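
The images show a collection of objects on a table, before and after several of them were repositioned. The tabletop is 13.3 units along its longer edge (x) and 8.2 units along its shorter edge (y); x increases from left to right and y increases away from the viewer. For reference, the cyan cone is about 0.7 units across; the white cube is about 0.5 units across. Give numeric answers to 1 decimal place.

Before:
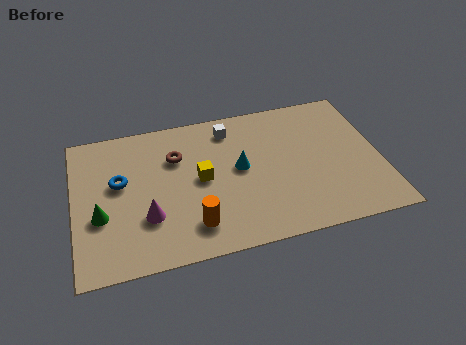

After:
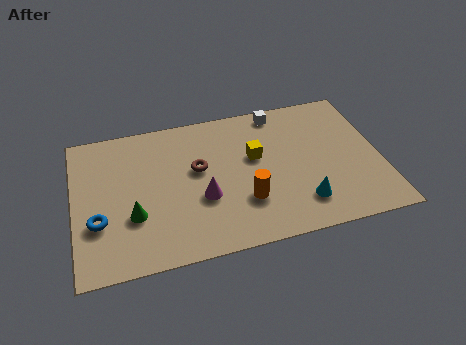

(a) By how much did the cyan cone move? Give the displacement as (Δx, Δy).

(2.5, -2.6)

The cyan cone started near (7.2, 4.4) and ended near (9.7, 1.8).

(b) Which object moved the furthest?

the cyan cone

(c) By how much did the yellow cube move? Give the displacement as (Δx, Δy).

(2.4, 0.7)

The yellow cube started near (5.5, 4.2) and ended near (7.9, 4.9).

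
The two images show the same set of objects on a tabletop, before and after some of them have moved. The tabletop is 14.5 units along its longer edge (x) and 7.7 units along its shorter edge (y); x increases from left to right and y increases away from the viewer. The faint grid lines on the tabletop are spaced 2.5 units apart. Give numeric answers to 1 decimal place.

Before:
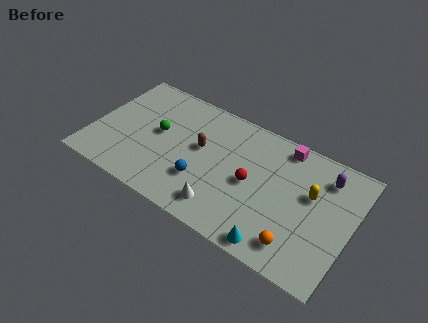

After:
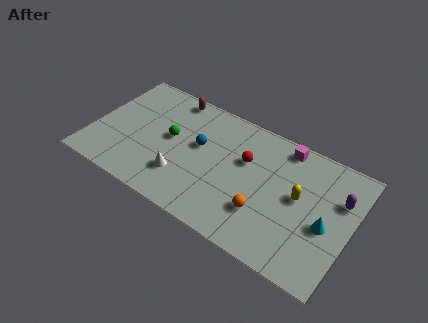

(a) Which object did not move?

the magenta cube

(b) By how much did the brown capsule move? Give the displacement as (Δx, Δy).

(-2.1, 2.5)

From the two frames, the brown capsule sits at roughly (6.0, 4.4) before and (3.9, 6.9) after.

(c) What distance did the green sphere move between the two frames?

0.7

From (3.6, 4.2) to (4.3, 4.2), the green sphere covered √(0.7² + 0.0²) ≈ 0.7 units.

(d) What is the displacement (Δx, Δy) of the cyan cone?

(2.4, 2.5)

The cyan cone was at about (10.8, 0.8) and moved to about (13.2, 3.3).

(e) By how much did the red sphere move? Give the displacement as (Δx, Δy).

(-0.5, 1.2)

The red sphere started near (9.0, 3.7) and ended near (8.5, 4.9).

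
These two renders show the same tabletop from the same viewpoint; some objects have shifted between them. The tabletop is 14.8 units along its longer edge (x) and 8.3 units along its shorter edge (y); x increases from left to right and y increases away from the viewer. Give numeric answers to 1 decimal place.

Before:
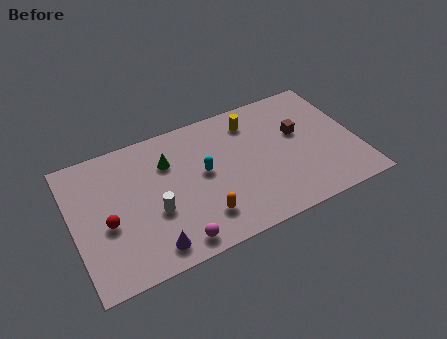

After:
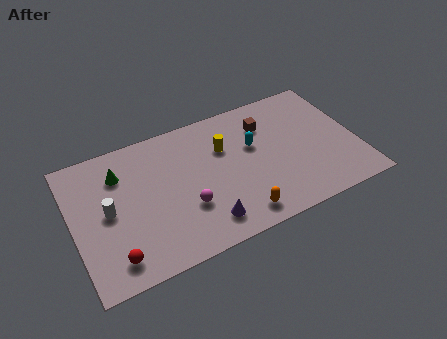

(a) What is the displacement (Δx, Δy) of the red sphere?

(0.1, -2.1)

The red sphere was at about (1.7, 3.5) and moved to about (1.8, 1.4).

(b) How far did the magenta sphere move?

2.0

From (4.9, 1.0) to (5.7, 2.8), the magenta sphere covered √(0.8² + 1.8²) ≈ 2.0 units.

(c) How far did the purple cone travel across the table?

2.8

The purple cone was near (3.7, 1.2) before and (6.5, 1.5) after, so it travelled √(2.8² + 0.3²) ≈ 2.8 units.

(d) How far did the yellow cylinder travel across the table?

1.9

From (9.6, 6.7) to (8.0, 5.6), the yellow cylinder covered √(1.6² + 1.1²) ≈ 1.9 units.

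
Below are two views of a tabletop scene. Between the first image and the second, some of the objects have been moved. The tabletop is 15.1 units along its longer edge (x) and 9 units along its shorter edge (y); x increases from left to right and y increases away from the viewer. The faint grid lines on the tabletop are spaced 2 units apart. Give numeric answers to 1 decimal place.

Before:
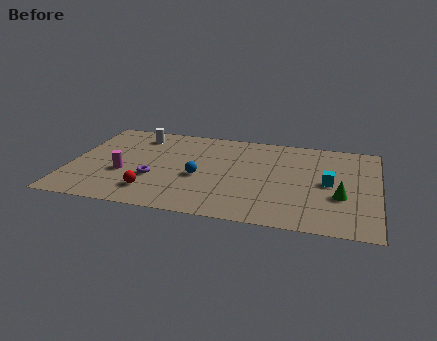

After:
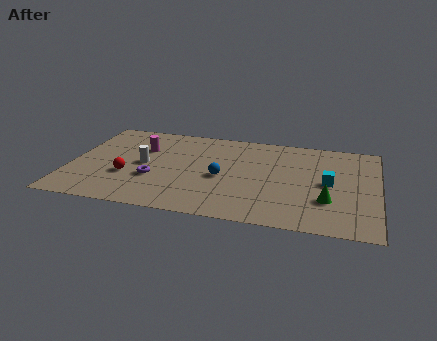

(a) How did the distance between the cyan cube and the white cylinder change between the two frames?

-0.9

They were about 10.0 units apart before and 9.1 after — 0.9 units closer together.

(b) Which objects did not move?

the purple torus and the cyan cube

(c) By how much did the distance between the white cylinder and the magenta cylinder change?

-2.4

The distance was about 4.0 in the first image and 1.6 in the second, so they moved 2.4 units closer together.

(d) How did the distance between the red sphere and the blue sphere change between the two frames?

+1.8

The distance was about 2.9 in the first image and 4.7 in the second, so they moved 1.8 units further apart.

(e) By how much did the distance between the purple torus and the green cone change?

-0.6

Before: roughly 9.1 units apart; after: 8.5. That's 0.6 units closer together.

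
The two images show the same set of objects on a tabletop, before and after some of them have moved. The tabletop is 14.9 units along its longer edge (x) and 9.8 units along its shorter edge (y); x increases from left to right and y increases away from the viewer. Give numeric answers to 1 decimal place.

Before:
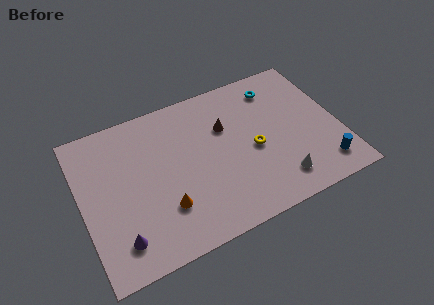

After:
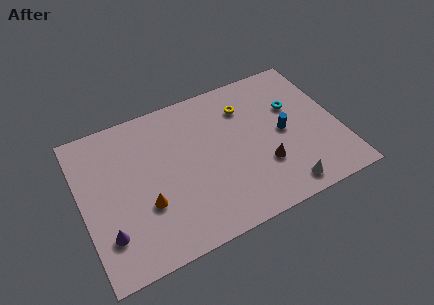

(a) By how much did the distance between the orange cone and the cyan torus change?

+0.6

They were about 8.9 units apart before and 9.5 after — 0.6 units further apart.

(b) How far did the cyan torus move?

1.9

From (11.7, 8.0) to (12.5, 6.3), the cyan torus covered √(0.8² + 1.7²) ≈ 1.9 units.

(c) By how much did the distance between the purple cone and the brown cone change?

+1.0

The distance was about 8.1 in the first image and 9.1 in the second, so they moved 1.0 units further apart.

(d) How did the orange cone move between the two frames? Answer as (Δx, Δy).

(-1.0, 0.6)

The orange cone was at about (4.5, 2.8) and moved to about (3.5, 3.4).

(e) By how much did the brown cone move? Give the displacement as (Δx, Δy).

(1.8, -3.4)

The brown cone was at about (8.5, 6.5) and moved to about (10.3, 3.1).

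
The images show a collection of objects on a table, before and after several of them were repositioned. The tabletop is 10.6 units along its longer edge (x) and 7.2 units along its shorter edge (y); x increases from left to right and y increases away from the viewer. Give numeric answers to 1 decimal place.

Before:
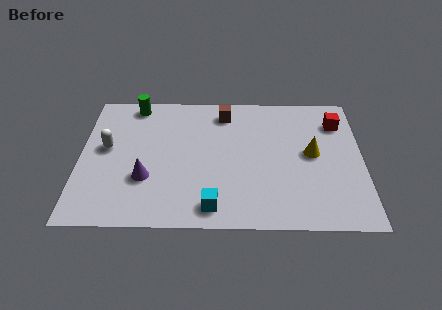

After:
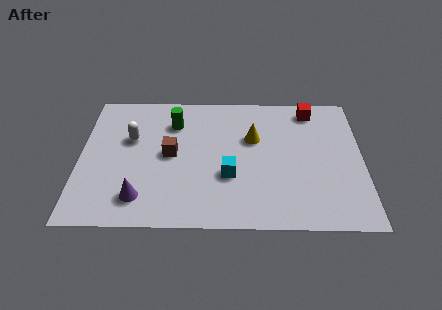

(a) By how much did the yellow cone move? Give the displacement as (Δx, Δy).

(-2.2, 0.8)

From the two frames, the yellow cone sits at roughly (8.7, 3.8) before and (6.5, 4.6) after.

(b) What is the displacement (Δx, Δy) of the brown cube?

(-2.0, -2.3)

The brown cube started near (5.4, 6.0) and ended near (3.4, 3.7).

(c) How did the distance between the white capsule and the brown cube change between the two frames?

-3.1

They were about 4.8 units apart before and 1.7 after — 3.1 units closer together.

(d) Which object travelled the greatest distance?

the brown cube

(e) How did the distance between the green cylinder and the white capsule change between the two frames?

-0.8

Before: roughly 2.6 units apart; after: 1.8. That's 0.8 units closer together.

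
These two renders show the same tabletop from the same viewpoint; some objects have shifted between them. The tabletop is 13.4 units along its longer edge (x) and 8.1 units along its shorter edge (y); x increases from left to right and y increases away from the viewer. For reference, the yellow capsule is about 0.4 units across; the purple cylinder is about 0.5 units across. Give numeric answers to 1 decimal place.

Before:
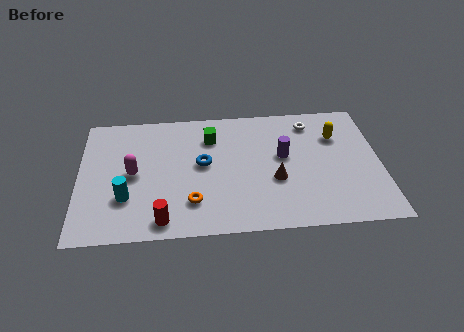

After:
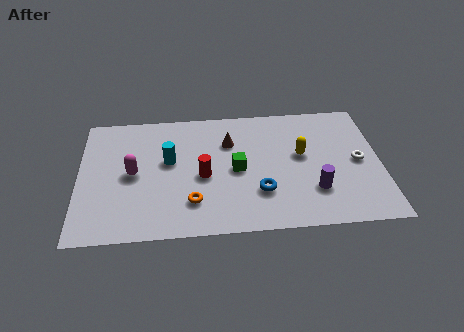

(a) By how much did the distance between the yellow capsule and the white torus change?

+1.1

They were about 1.5 units apart before and 2.6 after — 1.1 units further apart.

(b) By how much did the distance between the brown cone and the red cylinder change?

-3.0

They were about 5.4 units apart before and 2.4 after — 3.0 units closer together.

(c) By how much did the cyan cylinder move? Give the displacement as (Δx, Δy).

(1.9, 2.2)

The cyan cylinder was at about (2.1, 2.5) and moved to about (4.0, 4.7).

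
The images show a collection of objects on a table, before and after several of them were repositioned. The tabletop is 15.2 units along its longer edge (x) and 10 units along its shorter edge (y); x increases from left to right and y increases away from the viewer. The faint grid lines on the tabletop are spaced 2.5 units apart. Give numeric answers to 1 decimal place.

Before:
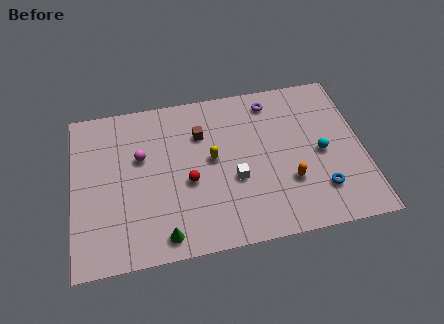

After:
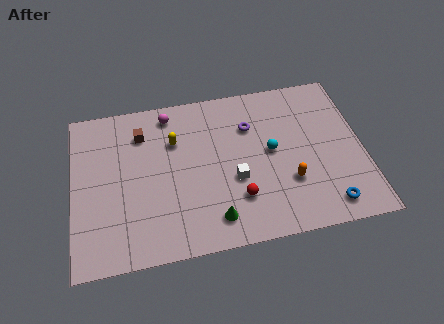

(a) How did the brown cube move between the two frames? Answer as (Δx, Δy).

(-3.1, 0.6)

The brown cube started near (6.8, 7.1) and ended near (3.7, 7.7).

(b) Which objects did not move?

the white cube and the orange capsule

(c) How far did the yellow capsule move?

2.4

The yellow capsule moved from about (7.3, 5.4) to (5.4, 6.9), a distance of √(1.9² + 1.5²) ≈ 2.4.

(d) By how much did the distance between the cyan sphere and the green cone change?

-4.3

They were about 9.1 units apart before and 4.8 after — 4.3 units closer together.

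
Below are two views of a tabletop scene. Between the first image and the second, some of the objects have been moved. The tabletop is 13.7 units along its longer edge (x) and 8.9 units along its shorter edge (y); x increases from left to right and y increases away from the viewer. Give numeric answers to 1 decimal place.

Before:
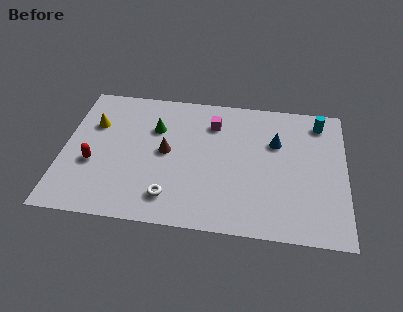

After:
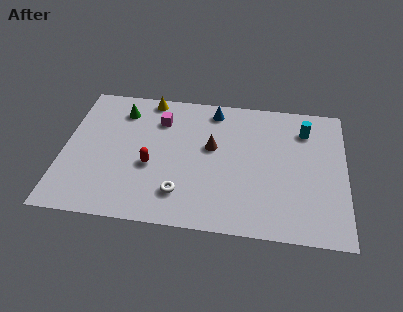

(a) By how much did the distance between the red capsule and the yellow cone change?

+1.9

The distance was about 2.6 in the first image and 4.5 in the second, so they moved 1.9 units further apart.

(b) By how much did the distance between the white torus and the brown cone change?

+0.6

The distance was about 2.9 in the first image and 3.5 in the second, so they moved 0.6 units further apart.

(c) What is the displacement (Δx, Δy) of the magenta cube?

(-2.6, -0.1)

The magenta cube started near (7.2, 6.8) and ended near (4.6, 6.7).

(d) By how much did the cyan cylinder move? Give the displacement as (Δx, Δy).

(-0.7, -0.6)

The cyan cylinder was at about (12.4, 7.5) and moved to about (11.7, 6.9).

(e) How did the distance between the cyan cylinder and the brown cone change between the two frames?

-3.1

They were about 7.9 units apart before and 4.8 after — 3.1 units closer together.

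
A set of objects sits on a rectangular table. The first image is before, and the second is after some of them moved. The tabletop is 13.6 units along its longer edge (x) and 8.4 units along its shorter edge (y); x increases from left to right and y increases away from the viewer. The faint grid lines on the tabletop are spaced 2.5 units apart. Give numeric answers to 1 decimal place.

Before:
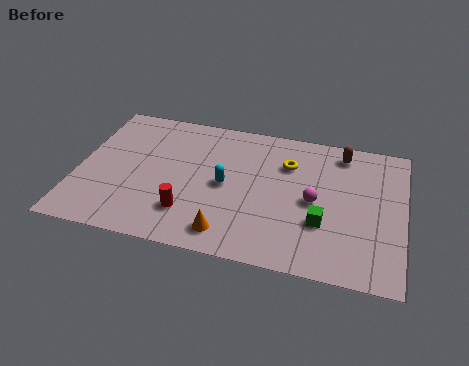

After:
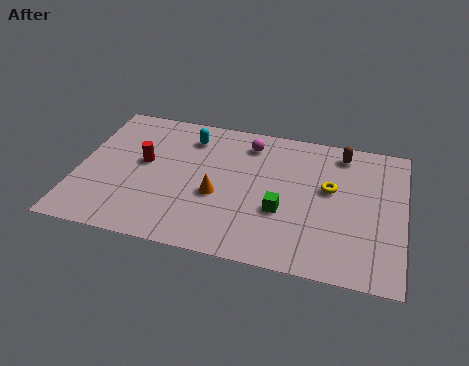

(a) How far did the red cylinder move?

3.3

The red cylinder was near (4.8, 2.1) before and (2.7, 4.7) after, so it travelled √(2.1² + 2.6²) ≈ 3.3 units.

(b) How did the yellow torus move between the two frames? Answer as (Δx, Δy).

(1.8, -1.1)

The yellow torus started near (8.7, 6.0) and ended near (10.5, 4.9).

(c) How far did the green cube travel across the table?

1.7

The green cube was near (10.3, 2.8) before and (8.6, 3.1) after, so it travelled √(1.7² + 0.3²) ≈ 1.7 units.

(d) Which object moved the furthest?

the magenta sphere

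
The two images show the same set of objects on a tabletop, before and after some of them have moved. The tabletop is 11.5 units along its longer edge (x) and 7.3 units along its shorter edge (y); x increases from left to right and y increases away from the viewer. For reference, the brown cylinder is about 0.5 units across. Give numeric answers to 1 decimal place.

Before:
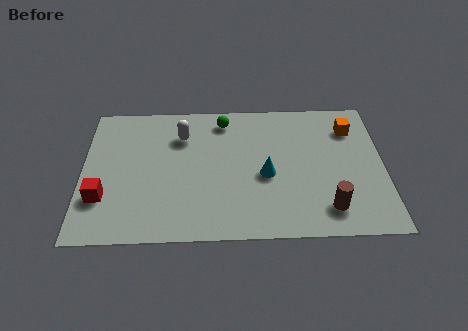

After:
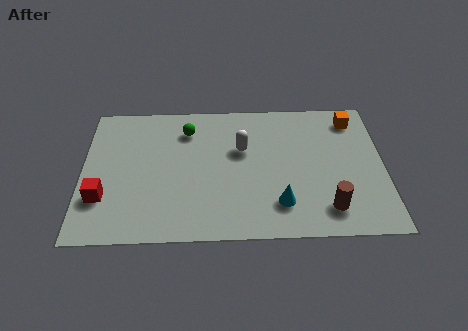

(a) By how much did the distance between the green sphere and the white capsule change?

+0.6

The distance was about 1.8 in the first image and 2.4 in the second, so they moved 0.6 units further apart.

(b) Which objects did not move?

the brown cylinder and the red cube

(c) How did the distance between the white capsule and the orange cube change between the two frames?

-1.9

The distance was about 6.5 in the first image and 4.6 in the second, so they moved 1.9 units closer together.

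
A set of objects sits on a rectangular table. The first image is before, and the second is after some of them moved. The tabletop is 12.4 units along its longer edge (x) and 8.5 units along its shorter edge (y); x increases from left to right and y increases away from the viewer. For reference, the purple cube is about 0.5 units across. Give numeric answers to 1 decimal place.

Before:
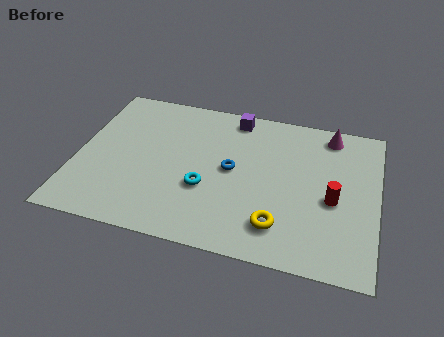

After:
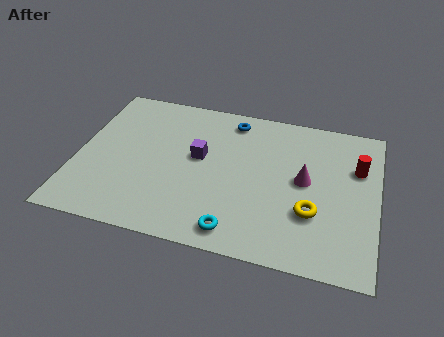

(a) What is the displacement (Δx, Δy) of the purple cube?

(-1.3, -2.7)

The purple cube was at about (6.3, 7.5) and moved to about (5.0, 4.8).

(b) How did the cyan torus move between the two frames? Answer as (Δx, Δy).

(1.4, -2.0)

The cyan torus was at about (5.4, 3.1) and moved to about (6.8, 1.1).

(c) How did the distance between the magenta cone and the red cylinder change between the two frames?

-1.3

They were about 3.7 units apart before and 2.4 after — 1.3 units closer together.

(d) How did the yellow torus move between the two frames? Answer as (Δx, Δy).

(1.3, 1.0)

The yellow torus was at about (8.5, 1.8) and moved to about (9.8, 2.8).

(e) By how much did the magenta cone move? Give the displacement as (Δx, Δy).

(-0.9, -2.9)

The magenta cone started near (10.3, 7.4) and ended near (9.4, 4.5).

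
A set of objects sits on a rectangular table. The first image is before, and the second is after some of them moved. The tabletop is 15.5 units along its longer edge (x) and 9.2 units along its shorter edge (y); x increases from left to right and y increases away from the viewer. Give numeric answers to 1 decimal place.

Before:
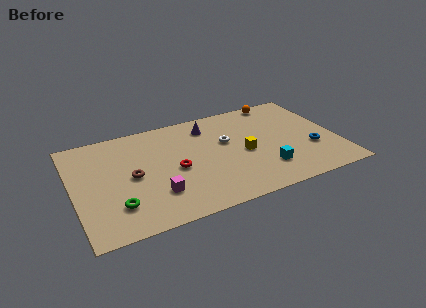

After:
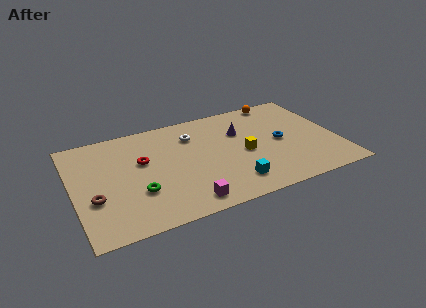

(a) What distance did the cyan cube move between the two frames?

2.1

The cyan cube moved from about (11.0, 2.3) to (9.0, 1.8), a distance of √(2.0² + 0.5²) ≈ 2.1.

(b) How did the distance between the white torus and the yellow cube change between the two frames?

+2.2

They were about 1.7 units apart before and 3.9 after — 2.2 units further apart.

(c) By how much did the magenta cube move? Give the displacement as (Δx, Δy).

(1.6, -1.3)

From the two frames, the magenta cube sits at roughly (4.6, 2.5) before and (6.2, 1.2) after.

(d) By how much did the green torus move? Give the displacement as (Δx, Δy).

(1.3, 0.7)

The green torus started near (2.3, 2.3) and ended near (3.6, 3.0).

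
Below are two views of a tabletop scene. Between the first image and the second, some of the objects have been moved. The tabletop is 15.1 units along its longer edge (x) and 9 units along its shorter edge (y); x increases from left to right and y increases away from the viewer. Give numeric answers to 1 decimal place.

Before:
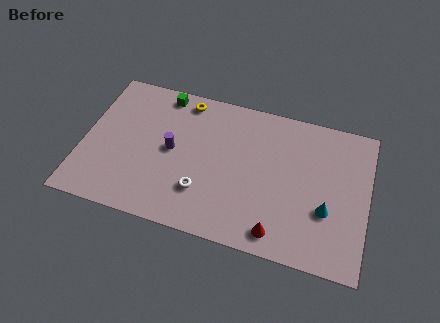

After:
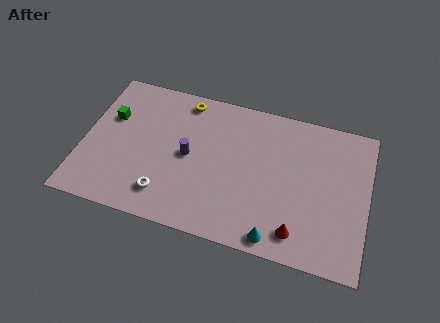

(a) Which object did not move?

the yellow torus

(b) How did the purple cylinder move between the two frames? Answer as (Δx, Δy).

(0.9, -0.1)

The purple cylinder was at about (4.7, 4.6) and moved to about (5.6, 4.5).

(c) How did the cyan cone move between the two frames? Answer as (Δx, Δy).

(-2.5, -2.3)

From the two frames, the cyan cone sits at roughly (13.0, 3.2) before and (10.5, 0.9) after.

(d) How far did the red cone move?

1.0

The red cone moved from about (10.6, 1.2) to (11.6, 1.5), a distance of √(1.0² + 0.3²) ≈ 1.0.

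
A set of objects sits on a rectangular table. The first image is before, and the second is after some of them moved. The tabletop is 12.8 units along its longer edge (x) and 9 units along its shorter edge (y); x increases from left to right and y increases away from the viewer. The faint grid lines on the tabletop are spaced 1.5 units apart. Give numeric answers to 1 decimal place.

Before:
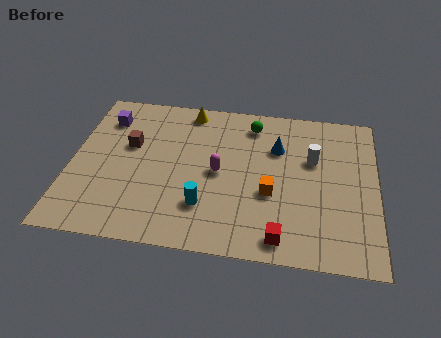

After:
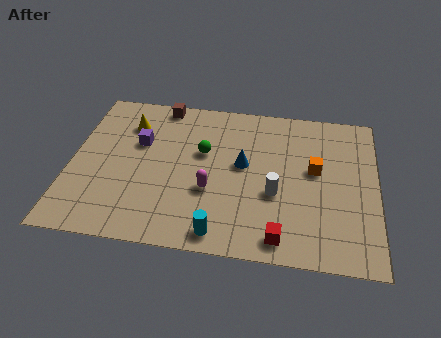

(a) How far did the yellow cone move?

2.8

The yellow cone moved from about (4.8, 8.0) to (2.3, 6.8), a distance of √(2.5² + 1.2²) ≈ 2.8.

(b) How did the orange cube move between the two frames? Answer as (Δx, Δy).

(1.8, 1.6)

The orange cube started near (8.4, 3.5) and ended near (10.2, 5.1).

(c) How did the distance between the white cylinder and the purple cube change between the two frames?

-2.7

Before: roughly 8.9 units apart; after: 6.2. That's 2.7 units closer together.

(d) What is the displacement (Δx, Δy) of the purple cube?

(1.5, -1.3)

The purple cube was at about (1.3, 7.0) and moved to about (2.8, 5.7).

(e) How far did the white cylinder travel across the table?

2.7

From (10.1, 5.7) to (8.6, 3.5), the white cylinder covered √(1.5² + 2.2²) ≈ 2.7 units.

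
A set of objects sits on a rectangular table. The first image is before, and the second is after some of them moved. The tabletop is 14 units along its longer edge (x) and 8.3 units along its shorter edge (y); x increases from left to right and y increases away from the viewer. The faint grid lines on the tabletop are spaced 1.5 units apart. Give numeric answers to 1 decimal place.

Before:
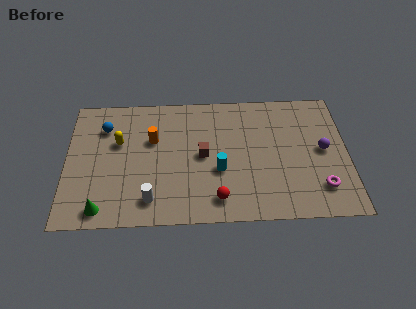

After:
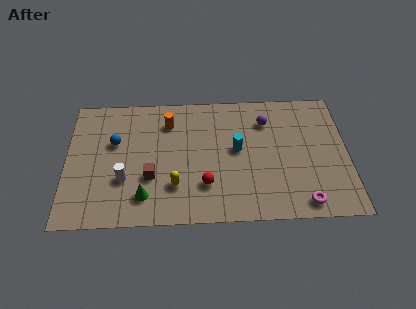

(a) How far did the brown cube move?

2.9

The brown cube was near (6.8, 4.2) before and (4.2, 2.9) after, so it travelled √(2.6² + 1.3²) ≈ 2.9 units.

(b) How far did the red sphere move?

1.1

The red sphere was near (7.5, 1.4) before and (6.9, 2.3) after, so it travelled √(0.6² + 0.9²) ≈ 1.1 units.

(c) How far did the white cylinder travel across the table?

1.8

The white cylinder moved from about (4.2, 1.5) to (2.9, 2.8), a distance of √(1.3² + 1.3²) ≈ 1.8.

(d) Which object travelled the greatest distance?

the yellow capsule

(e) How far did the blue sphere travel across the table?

1.1

The blue sphere was near (1.9, 6.2) before and (2.4, 5.2) after, so it travelled √(0.5² + 1.0²) ≈ 1.1 units.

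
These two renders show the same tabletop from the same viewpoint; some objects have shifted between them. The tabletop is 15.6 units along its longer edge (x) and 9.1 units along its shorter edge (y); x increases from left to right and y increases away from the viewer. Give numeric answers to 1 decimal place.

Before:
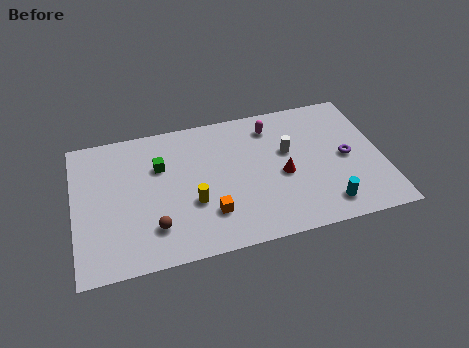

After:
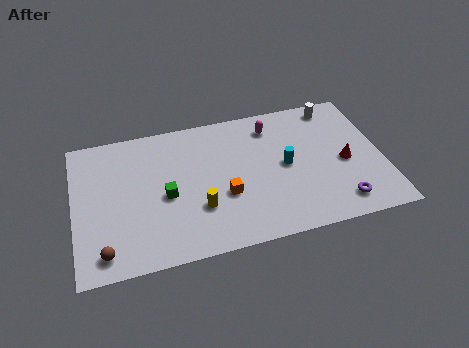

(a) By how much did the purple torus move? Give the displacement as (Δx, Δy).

(-0.6, -2.9)

The purple torus was at about (13.8, 4.4) and moved to about (13.2, 1.5).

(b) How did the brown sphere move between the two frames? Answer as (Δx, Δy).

(-2.5, -0.9)

The brown sphere started near (3.9, 2.2) and ended near (1.4, 1.3).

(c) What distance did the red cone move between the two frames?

3.2

The red cone moved from about (10.5, 4.0) to (13.7, 4.1), a distance of √(3.2² + 0.1²) ≈ 3.2.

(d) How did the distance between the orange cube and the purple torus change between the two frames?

-1.4

Before: roughly 7.4 units apart; after: 6.0. That's 1.4 units closer together.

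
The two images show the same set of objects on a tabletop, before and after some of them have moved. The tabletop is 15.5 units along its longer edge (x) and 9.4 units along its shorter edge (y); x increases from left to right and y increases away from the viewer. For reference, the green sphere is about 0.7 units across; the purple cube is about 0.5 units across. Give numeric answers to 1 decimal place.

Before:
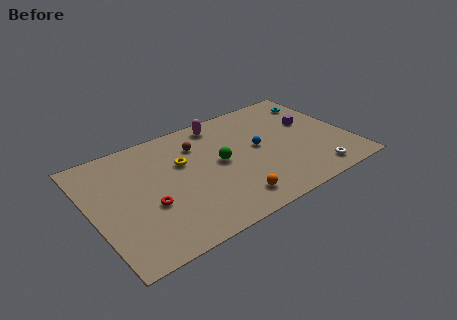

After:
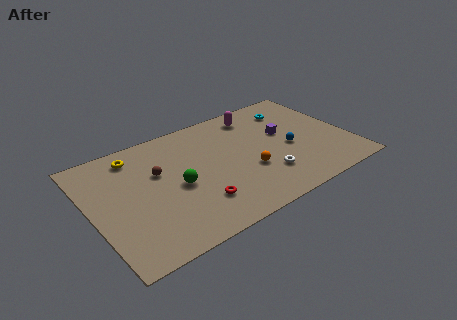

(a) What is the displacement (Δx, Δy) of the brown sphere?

(-2.6, -1.1)

The brown sphere started near (6.7, 7.0) and ended near (4.1, 5.9).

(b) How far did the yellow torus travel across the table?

3.2

The yellow torus was near (5.6, 6.0) before and (3.0, 7.9) after, so it travelled √(2.6² + 1.9²) ≈ 3.2 units.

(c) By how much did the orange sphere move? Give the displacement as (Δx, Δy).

(1.4, 1.8)

From the two frames, the orange sphere sits at roughly (7.8, 1.6) before and (9.2, 3.4) after.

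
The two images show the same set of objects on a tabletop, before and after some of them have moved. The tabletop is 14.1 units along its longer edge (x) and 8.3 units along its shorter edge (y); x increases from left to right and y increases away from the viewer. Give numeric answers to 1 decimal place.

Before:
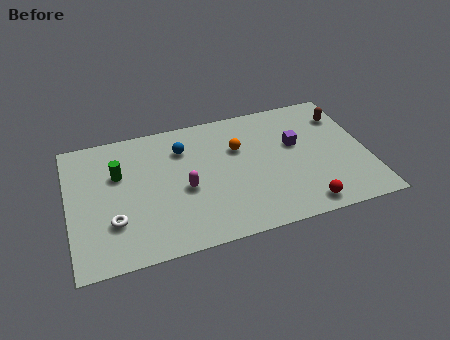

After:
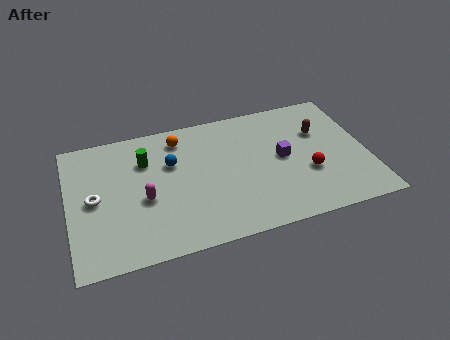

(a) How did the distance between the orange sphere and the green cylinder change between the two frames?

-3.7

The distance was about 5.7 in the first image and 2.0 in the second, so they moved 3.7 units closer together.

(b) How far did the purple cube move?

1.0

The purple cube was near (10.8, 5.0) before and (10.1, 4.3) after, so it travelled √(0.7² + 0.7²) ≈ 1.0 units.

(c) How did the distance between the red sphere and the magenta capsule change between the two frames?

+1.7

They were about 6.0 units apart before and 7.7 after — 1.7 units further apart.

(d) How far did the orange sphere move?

3.0

From (8.1, 5.5) to (5.4, 6.9), the orange sphere covered √(2.7² + 1.4²) ≈ 3.0 units.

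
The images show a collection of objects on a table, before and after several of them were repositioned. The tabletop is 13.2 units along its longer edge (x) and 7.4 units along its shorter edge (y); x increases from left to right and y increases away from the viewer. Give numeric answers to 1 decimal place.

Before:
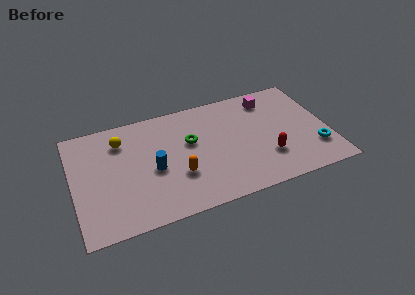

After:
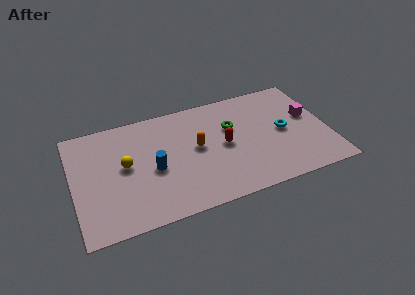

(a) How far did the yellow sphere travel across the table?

1.7

The yellow sphere was near (2.6, 5.7) before and (2.7, 4.0) after, so it travelled √(0.1² + 1.7²) ≈ 1.7 units.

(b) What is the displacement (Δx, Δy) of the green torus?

(2.2, 0.3)

The green torus was at about (6.1, 4.5) and moved to about (8.3, 4.8).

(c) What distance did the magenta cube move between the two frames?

2.6

The magenta cube moved from about (10.4, 6.1) to (12.3, 4.3), a distance of √(1.9² + 1.8²) ≈ 2.6.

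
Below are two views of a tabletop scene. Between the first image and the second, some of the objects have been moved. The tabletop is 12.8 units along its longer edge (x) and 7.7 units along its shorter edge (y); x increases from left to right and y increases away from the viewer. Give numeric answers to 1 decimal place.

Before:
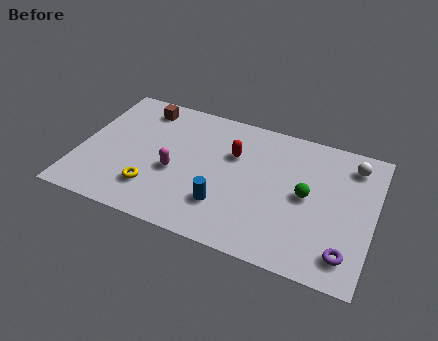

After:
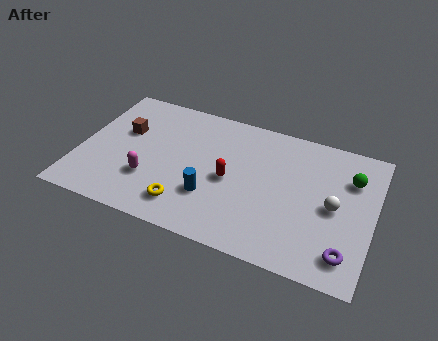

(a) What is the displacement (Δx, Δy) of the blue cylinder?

(-0.6, 0.3)

The blue cylinder was at about (6.5, 2.1) and moved to about (5.9, 2.4).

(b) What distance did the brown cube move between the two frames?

1.8

The brown cube moved from about (2.4, 6.5) to (1.8, 4.8), a distance of √(0.6² + 1.7²) ≈ 1.8.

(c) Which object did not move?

the purple torus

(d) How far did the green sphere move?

2.4

From (9.9, 3.9) to (11.7, 5.5), the green sphere covered √(1.8² + 1.6²) ≈ 2.4 units.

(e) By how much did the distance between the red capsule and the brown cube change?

+0.5

They were about 4.4 units apart before and 4.9 after — 0.5 units further apart.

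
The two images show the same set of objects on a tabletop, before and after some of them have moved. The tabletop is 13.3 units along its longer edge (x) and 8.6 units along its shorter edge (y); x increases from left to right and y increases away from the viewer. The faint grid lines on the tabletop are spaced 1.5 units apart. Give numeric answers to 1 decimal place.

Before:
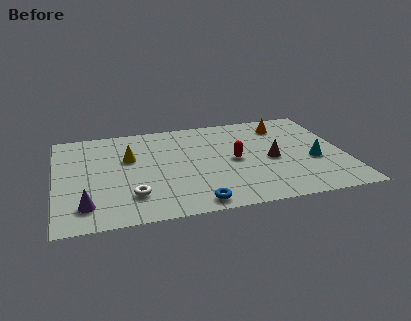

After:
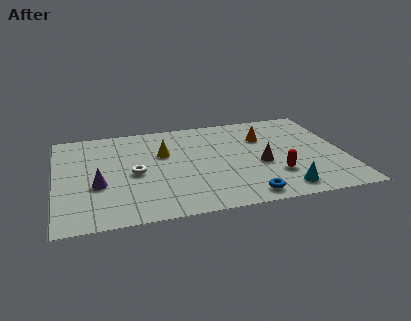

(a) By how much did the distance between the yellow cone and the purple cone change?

-0.5

Before: roughly 4.3 units apart; after: 3.8. That's 0.5 units closer together.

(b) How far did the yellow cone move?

1.6

From (3.4, 5.4) to (5.0, 5.5), the yellow cone covered √(1.6² + 0.1²) ≈ 1.6 units.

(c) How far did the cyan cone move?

2.7

The cyan cone was near (11.8, 3.4) before and (10.2, 1.2) after, so it travelled √(1.6² + 2.2²) ≈ 2.7 units.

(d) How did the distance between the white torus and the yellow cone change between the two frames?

-1.2

They were about 3.3 units apart before and 2.1 after — 1.2 units closer together.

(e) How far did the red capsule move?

2.5

The red capsule moved from about (8.2, 4.2) to (10.0, 2.5), a distance of √(1.8² + 1.7²) ≈ 2.5.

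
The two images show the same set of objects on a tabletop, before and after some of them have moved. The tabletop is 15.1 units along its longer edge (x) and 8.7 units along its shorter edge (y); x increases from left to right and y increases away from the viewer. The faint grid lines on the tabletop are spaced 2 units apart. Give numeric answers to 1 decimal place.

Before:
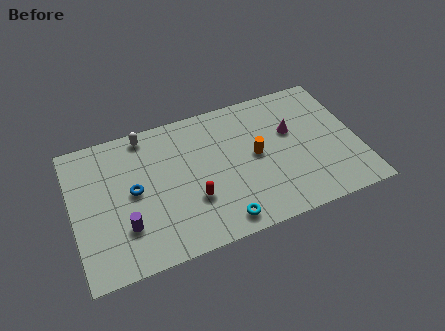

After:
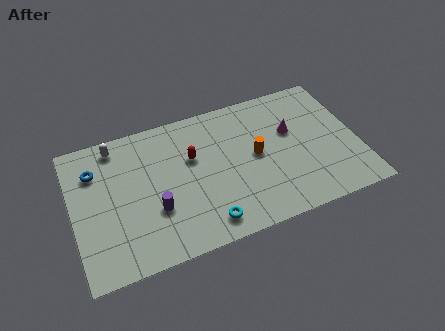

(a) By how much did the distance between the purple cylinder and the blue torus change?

+2.4

The distance was about 2.1 in the first image and 4.5 in the second, so they moved 2.4 units further apart.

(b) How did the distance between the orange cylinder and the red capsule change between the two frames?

-0.4

They were about 3.8 units apart before and 3.4 after — 0.4 units closer together.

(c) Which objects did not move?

the magenta cone and the orange cylinder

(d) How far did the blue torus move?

2.7

From (3.2, 4.5) to (1.3, 6.4), the blue torus covered √(1.9² + 1.9²) ≈ 2.7 units.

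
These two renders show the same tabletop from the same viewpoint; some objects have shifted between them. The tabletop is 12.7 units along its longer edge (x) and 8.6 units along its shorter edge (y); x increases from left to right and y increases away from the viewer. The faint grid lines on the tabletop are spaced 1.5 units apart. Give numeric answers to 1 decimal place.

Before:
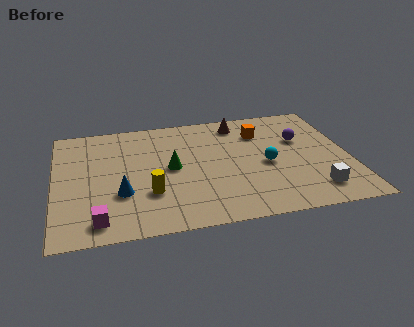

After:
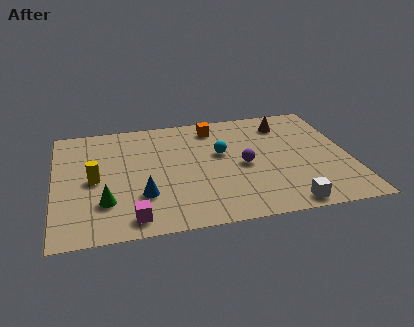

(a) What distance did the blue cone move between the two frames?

0.9

From (2.8, 2.9) to (3.7, 2.6), the blue cone covered √(0.9² + 0.3²) ≈ 0.9 units.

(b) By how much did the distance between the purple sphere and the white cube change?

-0.3

They were about 3.9 units apart before and 3.6 after — 0.3 units closer together.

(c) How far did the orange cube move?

2.2

The orange cube was near (9.0, 6.4) before and (7.0, 7.2) after, so it travelled √(2.0² + 0.8²) ≈ 2.2 units.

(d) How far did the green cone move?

3.5

The green cone moved from about (5.0, 4.4) to (2.1, 2.4), a distance of √(2.9² + 2.0²) ≈ 3.5.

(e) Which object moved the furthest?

the green cone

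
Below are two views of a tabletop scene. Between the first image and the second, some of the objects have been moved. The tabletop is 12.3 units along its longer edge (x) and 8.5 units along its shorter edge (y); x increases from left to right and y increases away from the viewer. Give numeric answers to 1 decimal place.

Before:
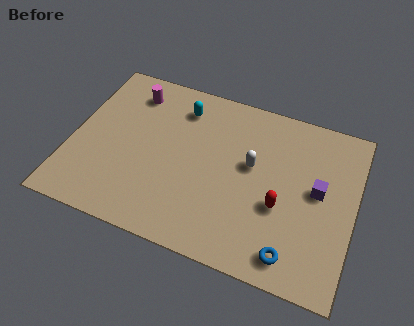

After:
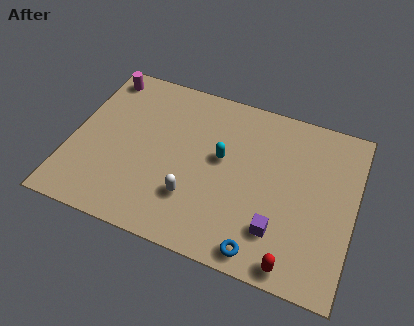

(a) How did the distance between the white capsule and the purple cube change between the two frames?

+0.8

Before: roughly 2.9 units apart; after: 3.7. That's 0.8 units further apart.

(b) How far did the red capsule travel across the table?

2.6

The red capsule moved from about (9.2, 3.3) to (10.0, 0.8), a distance of √(0.8² + 2.5²) ≈ 2.6.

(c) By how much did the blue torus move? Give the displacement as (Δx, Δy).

(-1.3, -0.3)

The blue torus started near (9.9, 1.2) and ended near (8.6, 0.9).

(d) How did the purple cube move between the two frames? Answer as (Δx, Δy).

(-1.5, -2.5)

The purple cube was at about (10.7, 4.6) and moved to about (9.2, 2.1).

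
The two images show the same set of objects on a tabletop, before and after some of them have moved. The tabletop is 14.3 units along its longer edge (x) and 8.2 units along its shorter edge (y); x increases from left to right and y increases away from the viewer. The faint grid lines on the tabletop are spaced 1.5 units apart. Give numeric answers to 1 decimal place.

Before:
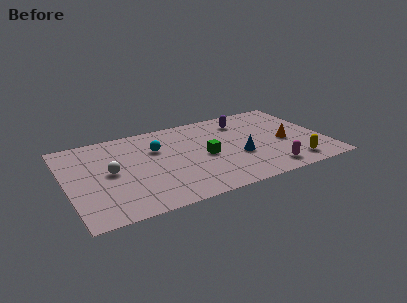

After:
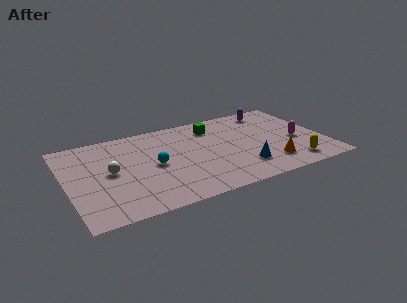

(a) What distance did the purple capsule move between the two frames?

1.8

From (10.1, 6.5) to (11.8, 7.0), the purple capsule covered √(1.7² + 0.5²) ≈ 1.8 units.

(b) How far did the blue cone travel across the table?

1.1

From (9.4, 3.1) to (9.5, 2.0), the blue cone covered √(0.1² + 1.1²) ≈ 1.1 units.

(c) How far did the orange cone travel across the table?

2.1

From (12.1, 3.6) to (11.0, 1.8), the orange cone covered √(1.1² + 1.8²) ≈ 2.1 units.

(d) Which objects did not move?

the yellow capsule and the white sphere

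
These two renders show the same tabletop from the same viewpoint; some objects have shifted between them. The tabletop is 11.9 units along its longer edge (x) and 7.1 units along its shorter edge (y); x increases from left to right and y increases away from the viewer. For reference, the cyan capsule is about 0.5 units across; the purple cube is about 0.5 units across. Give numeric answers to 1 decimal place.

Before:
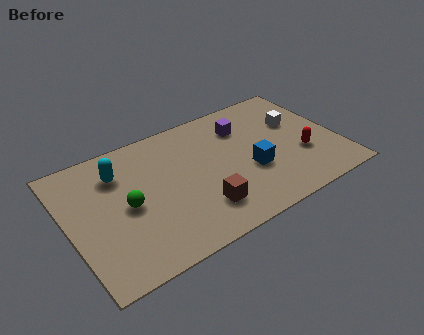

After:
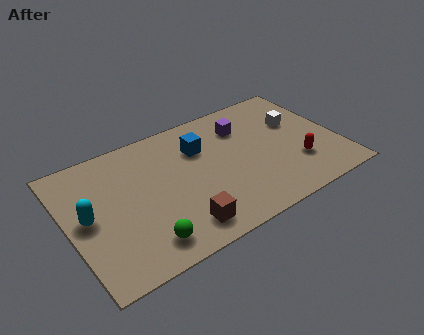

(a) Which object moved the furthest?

the blue cube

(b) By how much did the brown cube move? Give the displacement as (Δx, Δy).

(-1.0, -0.5)

The brown cube started near (5.5, 1.7) and ended near (4.5, 1.2).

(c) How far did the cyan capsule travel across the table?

2.3

The cyan capsule was near (2.4, 5.3) before and (0.8, 3.6) after, so it travelled √(1.6² + 1.7²) ≈ 2.3 units.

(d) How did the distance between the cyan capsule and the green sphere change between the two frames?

+1.3

Before: roughly 1.9 units apart; after: 3.2. That's 1.3 units further apart.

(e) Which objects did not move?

the white cube and the purple cube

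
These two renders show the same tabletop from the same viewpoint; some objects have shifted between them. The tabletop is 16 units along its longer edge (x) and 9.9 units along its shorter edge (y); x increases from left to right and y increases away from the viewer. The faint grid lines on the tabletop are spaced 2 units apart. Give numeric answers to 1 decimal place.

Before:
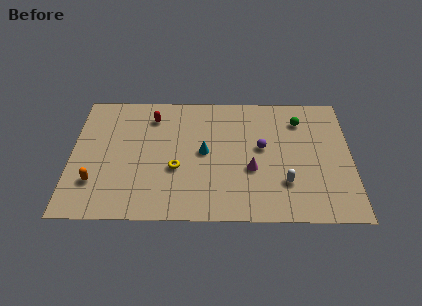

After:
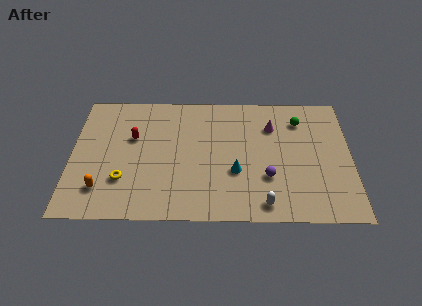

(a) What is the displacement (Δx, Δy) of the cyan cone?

(1.8, -1.5)

The cyan cone started near (7.6, 5.1) and ended near (9.4, 3.6).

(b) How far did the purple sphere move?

2.3

The purple sphere moved from about (10.9, 5.5) to (11.2, 3.2), a distance of √(0.3² + 2.3²) ≈ 2.3.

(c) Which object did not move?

the green sphere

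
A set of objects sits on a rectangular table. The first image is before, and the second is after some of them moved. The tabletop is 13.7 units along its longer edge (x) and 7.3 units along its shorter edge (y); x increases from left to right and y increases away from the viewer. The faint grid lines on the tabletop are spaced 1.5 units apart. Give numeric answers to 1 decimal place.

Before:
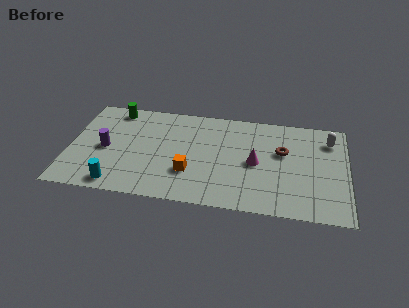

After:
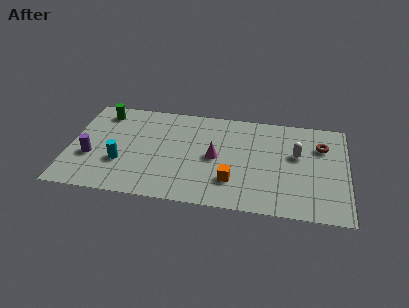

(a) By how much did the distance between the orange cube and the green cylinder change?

+2.1

Before: roughly 5.7 units apart; after: 7.8. That's 2.1 units further apart.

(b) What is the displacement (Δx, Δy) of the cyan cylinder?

(0.1, 1.6)

From the two frames, the cyan cylinder sits at roughly (2.5, 0.9) before and (2.6, 2.5) after.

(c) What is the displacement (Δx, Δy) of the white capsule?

(-1.6, -1.3)

From the two frames, the white capsule sits at roughly (12.8, 5.7) before and (11.2, 4.4) after.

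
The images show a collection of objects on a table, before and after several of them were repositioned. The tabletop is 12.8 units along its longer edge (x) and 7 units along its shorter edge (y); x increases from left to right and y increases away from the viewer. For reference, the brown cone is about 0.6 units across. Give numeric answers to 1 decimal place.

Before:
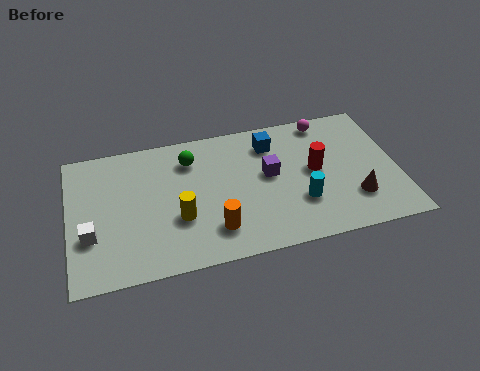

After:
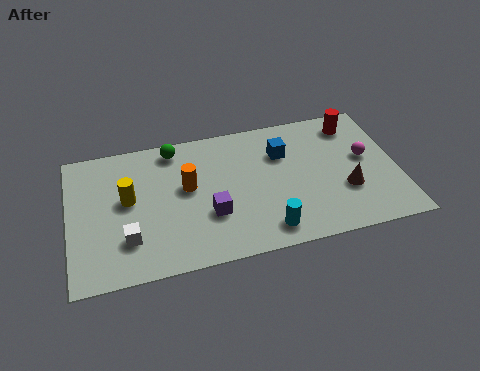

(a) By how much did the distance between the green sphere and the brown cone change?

+0.4

Before: roughly 7.1 units apart; after: 7.5. That's 0.4 units further apart.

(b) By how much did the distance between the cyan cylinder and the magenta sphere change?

+0.8

They were about 4.2 units apart before and 5.0 after — 0.8 units further apart.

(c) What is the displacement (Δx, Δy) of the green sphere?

(-0.6, 0.7)

The green sphere started near (4.8, 5.4) and ended near (4.2, 6.1).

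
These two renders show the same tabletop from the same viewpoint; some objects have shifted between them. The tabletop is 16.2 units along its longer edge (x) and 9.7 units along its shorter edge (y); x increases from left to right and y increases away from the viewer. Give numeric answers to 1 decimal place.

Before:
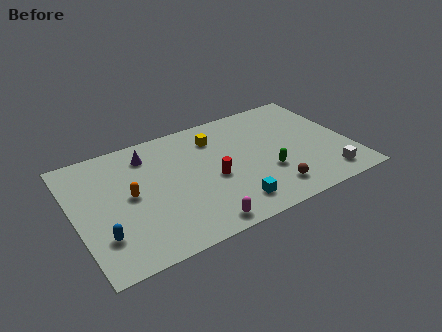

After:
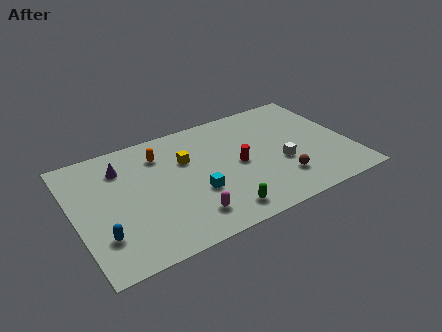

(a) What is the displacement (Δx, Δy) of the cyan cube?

(-1.8, 1.8)

The cyan cube started near (8.7, 1.7) and ended near (6.9, 3.5).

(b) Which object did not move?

the blue capsule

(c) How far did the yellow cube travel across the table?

2.2

From (8.6, 7.5) to (6.7, 6.4), the yellow cube covered √(1.9² + 1.1²) ≈ 2.2 units.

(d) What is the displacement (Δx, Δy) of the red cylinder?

(1.6, 0.5)

The red cylinder was at about (8.0, 4.2) and moved to about (9.6, 4.7).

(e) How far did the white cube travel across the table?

3.3

The white cube was near (14.4, 1.5) before and (12.0, 3.7) after, so it travelled √(2.4² + 2.2²) ≈ 3.3 units.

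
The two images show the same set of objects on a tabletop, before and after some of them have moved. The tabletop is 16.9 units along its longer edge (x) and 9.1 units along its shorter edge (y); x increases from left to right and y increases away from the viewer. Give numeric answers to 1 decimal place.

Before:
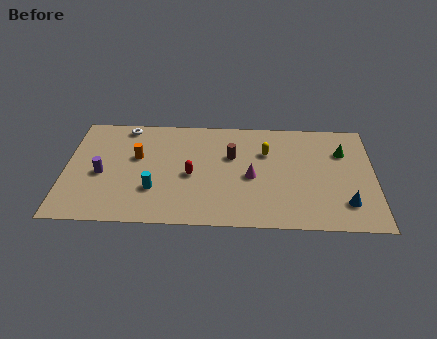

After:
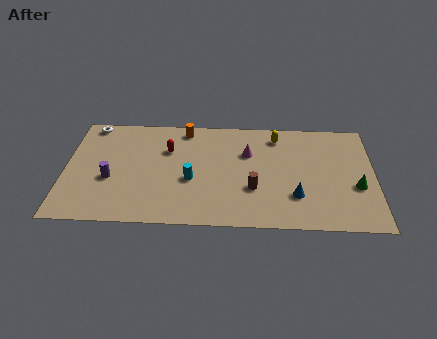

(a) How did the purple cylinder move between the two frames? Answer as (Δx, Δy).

(0.5, -0.4)

The purple cylinder was at about (2.0, 4.0) and moved to about (2.5, 3.6).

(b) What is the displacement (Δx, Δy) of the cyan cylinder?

(2.0, 0.9)

The cyan cylinder was at about (4.9, 2.8) and moved to about (6.9, 3.7).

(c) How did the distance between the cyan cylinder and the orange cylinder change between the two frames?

+1.4

Before: roughly 2.9 units apart; after: 4.3. That's 1.4 units further apart.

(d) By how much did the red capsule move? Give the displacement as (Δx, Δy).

(-1.3, 2.1)

From the two frames, the red capsule sits at roughly (6.9, 4.1) before and (5.6, 6.2) after.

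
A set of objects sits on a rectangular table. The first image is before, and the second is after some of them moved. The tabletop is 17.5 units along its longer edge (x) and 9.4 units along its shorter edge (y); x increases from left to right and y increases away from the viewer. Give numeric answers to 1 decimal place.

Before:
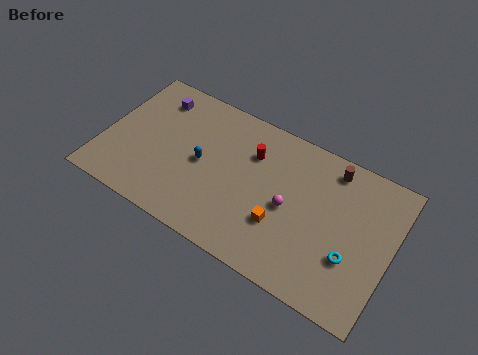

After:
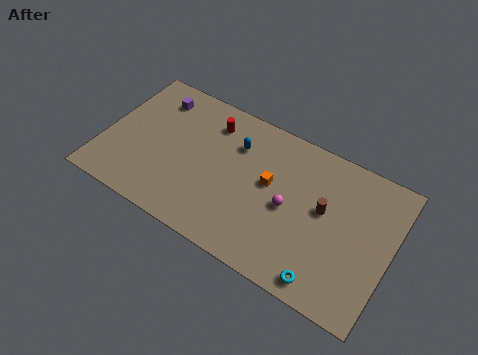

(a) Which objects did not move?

the magenta sphere and the purple cube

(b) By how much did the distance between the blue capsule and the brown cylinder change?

-2.5

The distance was about 8.3 in the first image and 5.8 in the second, so they moved 2.5 units closer together.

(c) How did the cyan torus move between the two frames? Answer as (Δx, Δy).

(-1.2, -2.1)

From the two frames, the cyan torus sits at roughly (15.3, 3.2) before and (14.1, 1.1) after.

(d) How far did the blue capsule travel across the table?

2.8

The blue capsule was near (6.0, 4.6) before and (7.8, 6.8) after, so it travelled √(1.8² + 2.2²) ≈ 2.8 units.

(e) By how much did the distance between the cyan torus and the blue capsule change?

-0.9

Before: roughly 9.4 units apart; after: 8.5. That's 0.9 units closer together.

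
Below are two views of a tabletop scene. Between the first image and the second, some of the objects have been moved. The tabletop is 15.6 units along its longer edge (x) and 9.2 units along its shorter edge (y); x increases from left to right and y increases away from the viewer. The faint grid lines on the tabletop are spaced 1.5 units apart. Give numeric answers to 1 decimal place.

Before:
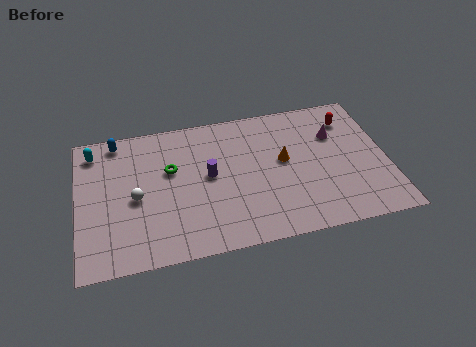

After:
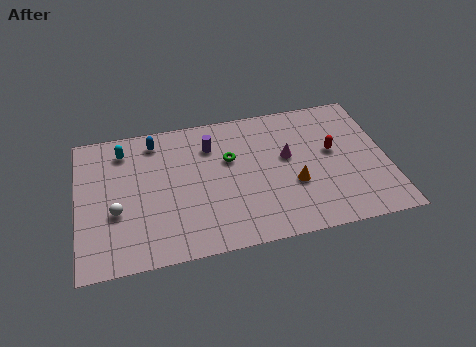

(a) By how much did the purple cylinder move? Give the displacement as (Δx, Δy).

(0.2, 2.0)

The purple cylinder started near (6.6, 4.9) and ended near (6.8, 6.9).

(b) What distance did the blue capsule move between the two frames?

1.9

The blue capsule was near (2.1, 8.2) before and (4.0, 7.8) after, so it travelled √(1.9² + 0.4²) ≈ 1.9 units.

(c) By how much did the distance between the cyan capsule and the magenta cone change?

-3.8

The distance was about 12.3 in the first image and 8.5 in the second, so they moved 3.8 units closer together.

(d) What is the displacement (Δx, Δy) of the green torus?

(3.0, 0.1)

From the two frames, the green torus sits at roughly (4.7, 5.7) before and (7.7, 5.8) after.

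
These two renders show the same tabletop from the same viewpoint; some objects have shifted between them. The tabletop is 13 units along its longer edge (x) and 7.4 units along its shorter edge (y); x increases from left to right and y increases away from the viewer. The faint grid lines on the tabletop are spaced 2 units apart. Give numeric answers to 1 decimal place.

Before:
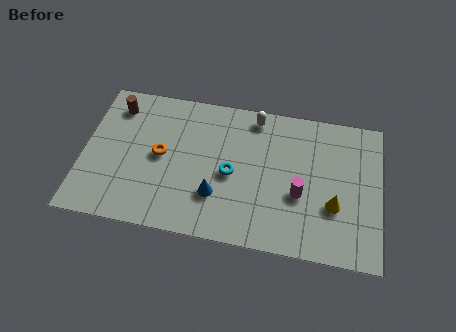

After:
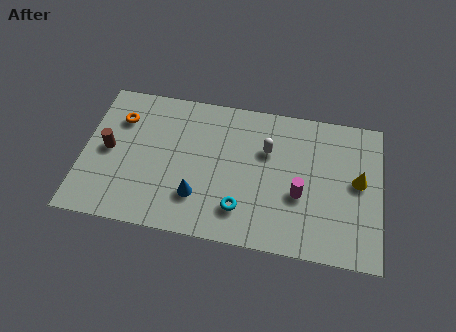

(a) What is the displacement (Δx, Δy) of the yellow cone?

(1.0, 1.4)

From the two frames, the yellow cone sits at roughly (11.0, 2.6) before and (12.0, 4.0) after.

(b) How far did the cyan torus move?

1.8

The cyan torus was near (6.5, 3.4) before and (7.0, 1.7) after, so it travelled √(0.5² + 1.7²) ≈ 1.8 units.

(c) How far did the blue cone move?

0.8

From (5.9, 2.2) to (5.1, 2.0), the blue cone covered √(0.8² + 0.2²) ≈ 0.8 units.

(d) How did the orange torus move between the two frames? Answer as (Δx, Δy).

(-1.9, 1.6)

The orange torus started near (3.4, 3.8) and ended near (1.5, 5.4).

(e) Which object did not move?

the magenta cylinder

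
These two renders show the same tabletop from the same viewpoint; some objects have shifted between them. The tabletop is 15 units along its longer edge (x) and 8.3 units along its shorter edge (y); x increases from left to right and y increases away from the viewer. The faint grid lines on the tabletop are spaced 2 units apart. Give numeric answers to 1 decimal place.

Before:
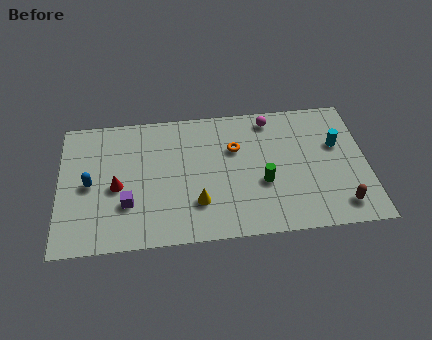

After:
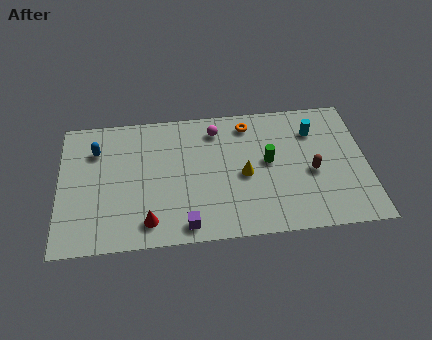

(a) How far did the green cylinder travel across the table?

1.3

The green cylinder was near (9.9, 3.2) before and (10.2, 4.5) after, so it travelled √(0.3² + 1.3²) ≈ 1.3 units.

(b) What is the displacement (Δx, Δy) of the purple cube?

(2.8, -1.6)

The purple cube started near (3.3, 2.6) and ended near (6.1, 1.0).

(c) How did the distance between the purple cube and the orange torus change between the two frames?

+0.8

They were about 6.0 units apart before and 6.8 after — 0.8 units further apart.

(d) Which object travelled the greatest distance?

the purple cube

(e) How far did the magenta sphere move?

2.7

From (10.4, 7.2) to (7.7, 6.8), the magenta sphere covered √(2.7² + 0.4²) ≈ 2.7 units.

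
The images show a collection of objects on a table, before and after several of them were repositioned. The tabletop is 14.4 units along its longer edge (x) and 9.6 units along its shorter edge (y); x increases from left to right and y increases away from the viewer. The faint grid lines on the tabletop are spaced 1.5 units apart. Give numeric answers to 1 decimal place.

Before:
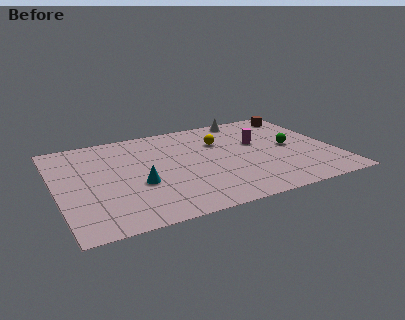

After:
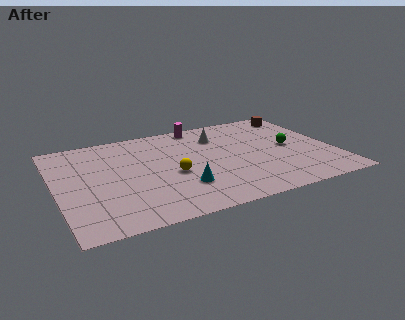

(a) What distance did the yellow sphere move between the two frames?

3.8

From (8.7, 6.6) to (5.9, 4.1), the yellow sphere covered √(2.8² + 2.5²) ≈ 3.8 units.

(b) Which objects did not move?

the brown cube and the green sphere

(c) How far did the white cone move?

2.3

The white cone was near (10.4, 8.7) before and (8.7, 7.2) after, so it travelled √(1.7² + 1.5²) ≈ 2.3 units.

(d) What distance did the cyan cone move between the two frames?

2.3

The cyan cone moved from about (4.1, 3.7) to (6.2, 2.7), a distance of √(2.1² + 1.0²) ≈ 2.3.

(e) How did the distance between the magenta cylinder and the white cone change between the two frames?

-1.2

They were about 2.9 units apart before and 1.7 after — 1.2 units closer together.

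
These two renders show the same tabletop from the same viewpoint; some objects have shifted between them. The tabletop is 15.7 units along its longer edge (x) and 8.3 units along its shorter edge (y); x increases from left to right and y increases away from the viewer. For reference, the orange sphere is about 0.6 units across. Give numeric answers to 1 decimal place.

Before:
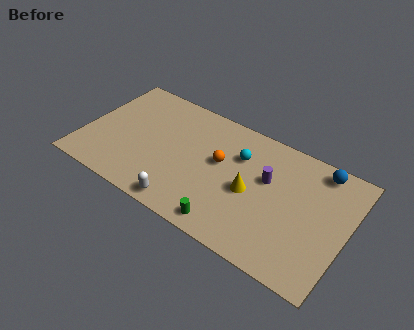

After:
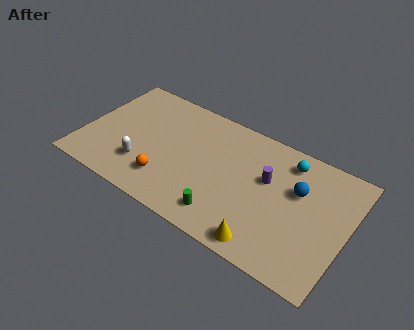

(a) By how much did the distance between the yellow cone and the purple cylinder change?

+2.6

Before: roughly 1.5 units apart; after: 4.1. That's 2.6 units further apart.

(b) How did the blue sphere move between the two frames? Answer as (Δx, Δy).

(-1.0, -2.0)

The blue sphere started near (13.7, 7.3) and ended near (12.7, 5.3).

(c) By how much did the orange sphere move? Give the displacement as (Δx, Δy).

(-2.8, -2.8)

From the two frames, the orange sphere sits at roughly (8.1, 4.8) before and (5.3, 2.0) after.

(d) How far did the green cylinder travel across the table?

0.6

The green cylinder moved from about (9.2, 1.0) to (8.9, 1.5), a distance of √(0.3² + 0.5²) ≈ 0.6.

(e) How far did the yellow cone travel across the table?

3.1

From (10.1, 3.8) to (11.4, 1.0), the yellow cone covered √(1.3² + 2.8²) ≈ 3.1 units.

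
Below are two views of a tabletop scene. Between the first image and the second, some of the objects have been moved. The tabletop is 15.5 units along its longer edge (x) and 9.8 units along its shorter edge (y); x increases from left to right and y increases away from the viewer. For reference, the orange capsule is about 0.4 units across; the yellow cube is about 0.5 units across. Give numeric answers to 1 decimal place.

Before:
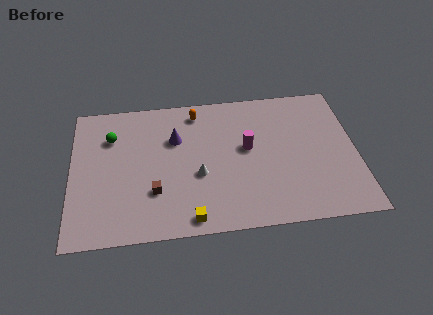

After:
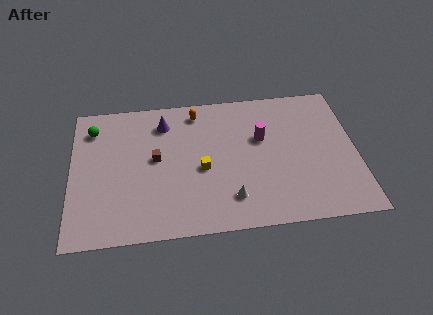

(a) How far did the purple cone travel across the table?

1.3

The purple cone was near (5.7, 6.6) before and (5.1, 7.8) after, so it travelled √(0.6² + 1.2²) ≈ 1.3 units.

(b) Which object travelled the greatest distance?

the yellow cube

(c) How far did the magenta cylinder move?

1.0

The magenta cylinder was near (9.6, 5.5) before and (10.4, 6.1) after, so it travelled √(0.8² + 0.6²) ≈ 1.0 units.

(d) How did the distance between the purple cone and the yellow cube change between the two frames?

-1.6

The distance was about 5.6 in the first image and 4.0 in the second, so they moved 1.6 units closer together.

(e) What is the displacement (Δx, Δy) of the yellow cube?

(0.7, 3.3)

From the two frames, the yellow cube sits at roughly (6.4, 1.0) before and (7.1, 4.3) after.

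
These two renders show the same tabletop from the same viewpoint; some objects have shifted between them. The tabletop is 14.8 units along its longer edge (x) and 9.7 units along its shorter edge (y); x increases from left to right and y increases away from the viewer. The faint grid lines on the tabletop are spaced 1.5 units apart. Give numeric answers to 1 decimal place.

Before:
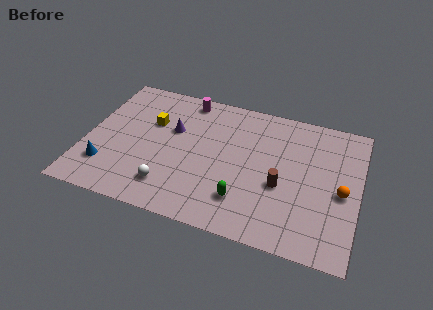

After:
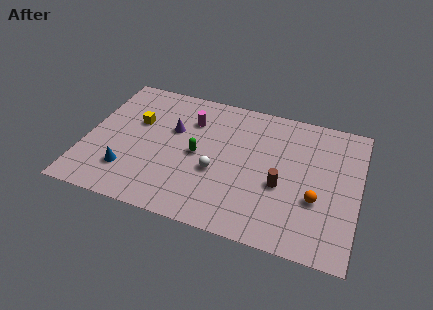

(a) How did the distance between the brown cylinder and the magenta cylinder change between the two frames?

-1.2

The distance was about 7.3 in the first image and 6.1 in the second, so they moved 1.2 units closer together.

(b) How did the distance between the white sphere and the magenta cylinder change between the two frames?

-2.9

The distance was about 6.6 in the first image and 3.7 in the second, so they moved 2.9 units closer together.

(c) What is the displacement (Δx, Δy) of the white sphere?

(2.4, 1.8)

The white sphere started near (4.8, 2.0) and ended near (7.2, 3.8).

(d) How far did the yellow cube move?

0.8

The yellow cube was near (3.4, 6.3) before and (2.6, 6.1) after, so it travelled √(0.8² + 0.2²) ≈ 0.8 units.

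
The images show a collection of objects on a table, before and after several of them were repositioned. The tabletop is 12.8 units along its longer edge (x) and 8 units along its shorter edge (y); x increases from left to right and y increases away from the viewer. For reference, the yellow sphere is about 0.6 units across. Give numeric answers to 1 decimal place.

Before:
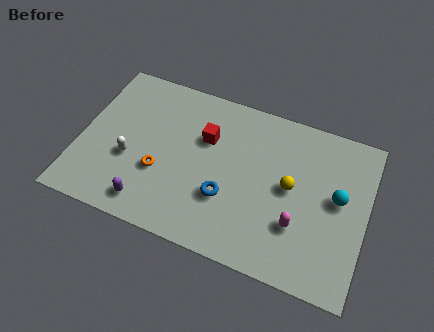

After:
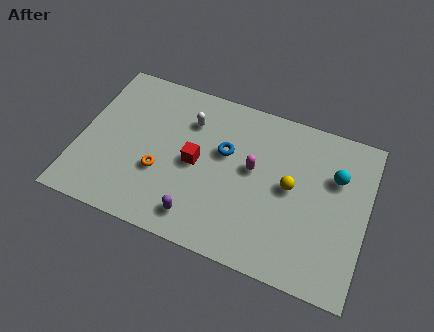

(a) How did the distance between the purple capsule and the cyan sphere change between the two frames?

-1.7

They were about 8.7 units apart before and 7.0 after — 1.7 units closer together.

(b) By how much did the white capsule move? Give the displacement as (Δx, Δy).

(2.4, 2.8)

From the two frames, the white capsule sits at roughly (2.3, 3.1) before and (4.7, 5.9) after.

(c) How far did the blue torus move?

2.2

From (6.7, 2.7) to (6.4, 4.9), the blue torus covered √(0.3² + 2.2²) ≈ 2.2 units.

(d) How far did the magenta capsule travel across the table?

3.0

The magenta capsule was near (9.9, 2.5) before and (7.7, 4.5) after, so it travelled √(2.2² + 2.0²) ≈ 3.0 units.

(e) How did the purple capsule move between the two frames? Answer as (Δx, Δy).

(2.2, 0.1)

The purple capsule was at about (3.4, 1.2) and moved to about (5.6, 1.3).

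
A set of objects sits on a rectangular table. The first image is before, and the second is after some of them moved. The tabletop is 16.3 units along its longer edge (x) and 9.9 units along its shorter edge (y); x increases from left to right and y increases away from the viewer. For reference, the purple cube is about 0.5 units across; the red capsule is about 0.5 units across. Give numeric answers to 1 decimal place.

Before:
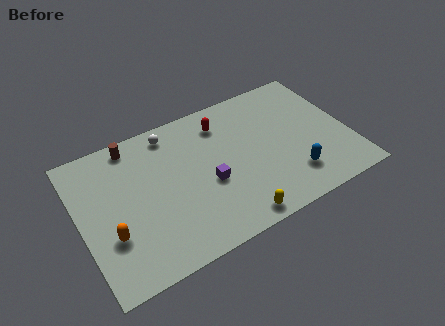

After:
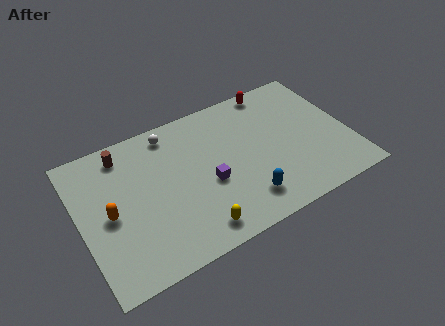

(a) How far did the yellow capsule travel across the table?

2.3

The yellow capsule moved from about (8.7, 1.0) to (6.4, 1.4), a distance of √(2.3² + 0.4²) ≈ 2.3.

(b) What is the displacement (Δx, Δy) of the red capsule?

(3.4, 1.1)

The red capsule was at about (9.0, 7.9) and moved to about (12.4, 9.0).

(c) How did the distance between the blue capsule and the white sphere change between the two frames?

-1.6

They were about 9.1 units apart before and 7.5 after — 1.6 units closer together.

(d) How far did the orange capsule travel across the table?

1.4

The orange capsule was near (1.6, 3.3) before and (1.7, 4.7) after, so it travelled √(0.1² + 1.4²) ≈ 1.4 units.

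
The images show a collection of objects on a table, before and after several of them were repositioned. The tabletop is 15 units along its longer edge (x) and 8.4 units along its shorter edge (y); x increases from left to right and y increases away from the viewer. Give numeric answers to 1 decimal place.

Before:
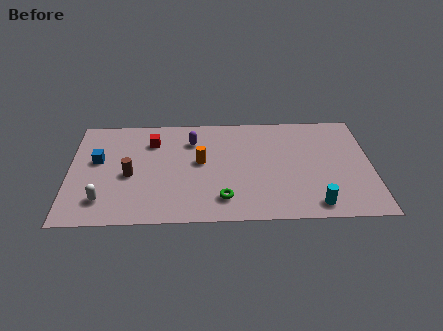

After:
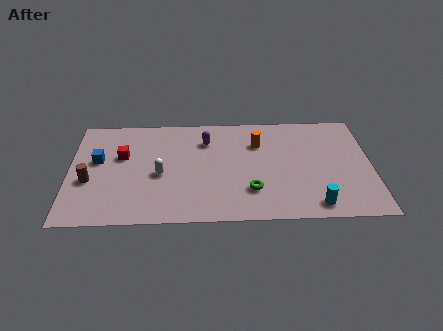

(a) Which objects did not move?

the blue cube and the cyan cylinder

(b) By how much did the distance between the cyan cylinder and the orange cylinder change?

-1.0

They were about 6.6 units apart before and 5.6 after — 1.0 units closer together.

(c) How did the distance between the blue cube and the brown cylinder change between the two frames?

-0.4

Before: roughly 2.0 units apart; after: 1.6. That's 0.4 units closer together.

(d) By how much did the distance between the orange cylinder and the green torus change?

+0.6

They were about 3.1 units apart before and 3.7 after — 0.6 units further apart.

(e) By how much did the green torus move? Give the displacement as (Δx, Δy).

(1.4, 0.6)

The green torus was at about (7.6, 1.7) and moved to about (9.0, 2.3).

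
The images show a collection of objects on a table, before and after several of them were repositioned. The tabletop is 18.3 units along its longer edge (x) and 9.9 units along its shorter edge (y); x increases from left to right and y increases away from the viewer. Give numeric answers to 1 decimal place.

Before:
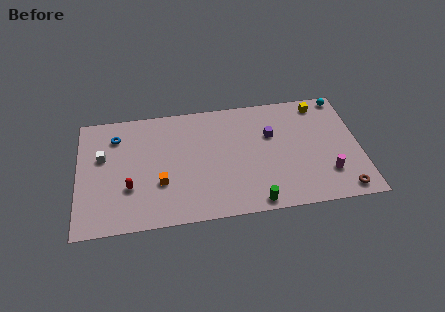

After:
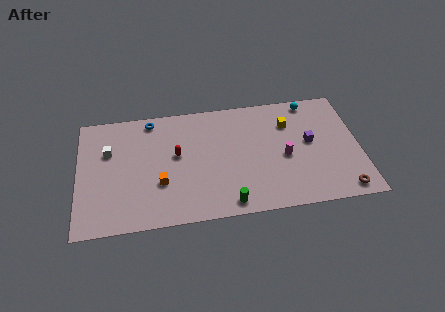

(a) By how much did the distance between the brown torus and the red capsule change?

-2.4

They were about 13.9 units apart before and 11.5 after — 2.4 units closer together.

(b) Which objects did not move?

the orange cube and the brown torus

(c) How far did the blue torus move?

2.5

The blue torus was near (2.5, 7.7) before and (4.8, 8.8) after, so it travelled √(2.3² + 1.1²) ≈ 2.5 units.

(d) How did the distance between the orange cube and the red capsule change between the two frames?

+0.5

They were about 2.0 units apart before and 2.5 after — 0.5 units further apart.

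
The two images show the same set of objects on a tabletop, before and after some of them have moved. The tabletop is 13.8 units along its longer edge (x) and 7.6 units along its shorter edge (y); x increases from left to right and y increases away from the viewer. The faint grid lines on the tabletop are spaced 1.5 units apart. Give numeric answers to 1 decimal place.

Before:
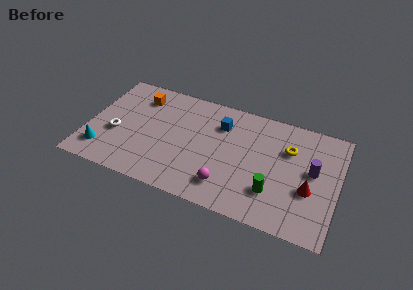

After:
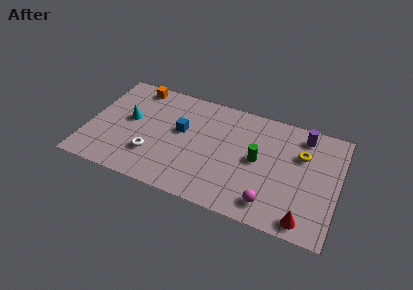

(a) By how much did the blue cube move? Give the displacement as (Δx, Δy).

(-2.1, -1.2)

The blue cube started near (7.2, 5.6) and ended near (5.1, 4.4).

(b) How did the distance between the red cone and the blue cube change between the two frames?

+2.1

The distance was about 5.8 in the first image and 7.9 in the second, so they moved 2.1 units further apart.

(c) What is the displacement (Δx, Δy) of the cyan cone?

(1.2, 2.6)

The cyan cone started near (1.0, 1.6) and ended near (2.2, 4.2).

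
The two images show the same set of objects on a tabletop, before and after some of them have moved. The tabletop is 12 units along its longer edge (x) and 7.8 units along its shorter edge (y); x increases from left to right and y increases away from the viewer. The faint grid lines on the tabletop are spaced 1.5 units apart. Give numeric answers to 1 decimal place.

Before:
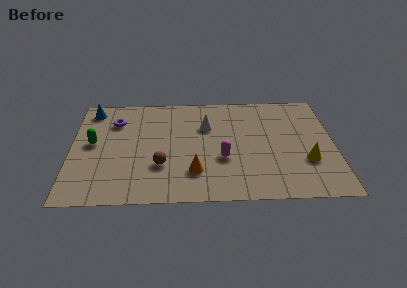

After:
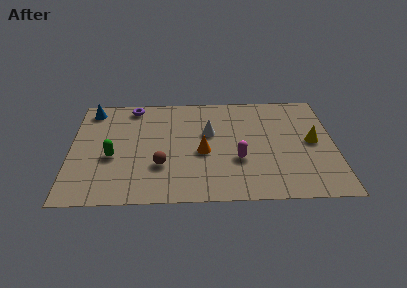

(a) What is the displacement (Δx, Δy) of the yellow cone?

(0.3, 1.4)

The yellow cone started near (10.7, 2.6) and ended near (11.0, 4.0).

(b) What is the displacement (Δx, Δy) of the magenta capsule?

(0.7, -0.1)

The magenta capsule started near (6.9, 2.9) and ended near (7.6, 2.8).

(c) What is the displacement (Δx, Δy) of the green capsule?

(0.9, -1.0)

The green capsule was at about (1.0, 4.2) and moved to about (1.9, 3.2).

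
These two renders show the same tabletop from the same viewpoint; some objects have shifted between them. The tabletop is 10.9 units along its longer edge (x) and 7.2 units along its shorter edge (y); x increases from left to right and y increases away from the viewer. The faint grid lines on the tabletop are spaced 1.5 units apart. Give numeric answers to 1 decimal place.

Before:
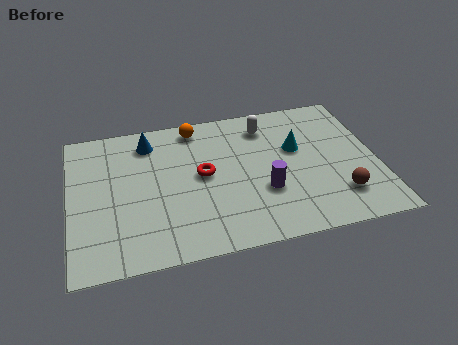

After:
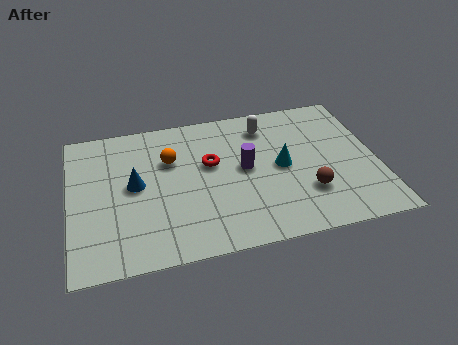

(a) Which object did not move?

the white capsule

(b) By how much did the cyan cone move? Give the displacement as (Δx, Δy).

(-0.6, -0.8)

The cyan cone was at about (8.1, 4.4) and moved to about (7.5, 3.6).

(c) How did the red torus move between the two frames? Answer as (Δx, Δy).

(0.3, 0.5)

From the two frames, the red torus sits at roughly (4.7, 3.8) before and (5.0, 4.3) after.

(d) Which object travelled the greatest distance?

the blue cone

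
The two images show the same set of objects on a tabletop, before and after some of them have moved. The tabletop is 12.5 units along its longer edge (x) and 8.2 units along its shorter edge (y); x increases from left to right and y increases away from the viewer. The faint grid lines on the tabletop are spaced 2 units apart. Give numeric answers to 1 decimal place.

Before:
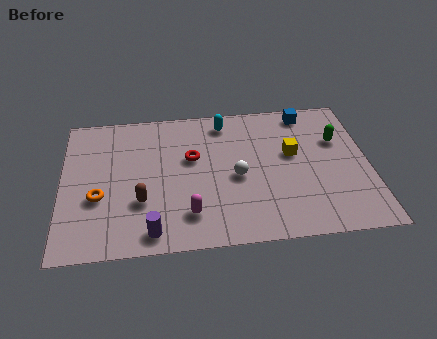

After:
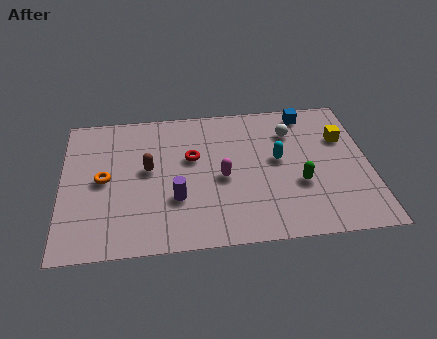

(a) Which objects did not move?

the blue cube and the red torus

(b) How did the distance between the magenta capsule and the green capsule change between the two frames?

-4.0

They were about 7.2 units apart before and 3.2 after — 4.0 units closer together.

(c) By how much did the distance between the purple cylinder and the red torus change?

-1.9

The distance was about 4.3 in the first image and 2.4 in the second, so they moved 1.9 units closer together.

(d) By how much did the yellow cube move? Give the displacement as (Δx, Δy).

(2.1, 0.7)

The yellow cube started near (9.4, 4.8) and ended near (11.5, 5.5).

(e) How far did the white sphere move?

3.3

From (7.1, 3.7) to (9.4, 6.1), the white sphere covered √(2.3² + 2.4²) ≈ 3.3 units.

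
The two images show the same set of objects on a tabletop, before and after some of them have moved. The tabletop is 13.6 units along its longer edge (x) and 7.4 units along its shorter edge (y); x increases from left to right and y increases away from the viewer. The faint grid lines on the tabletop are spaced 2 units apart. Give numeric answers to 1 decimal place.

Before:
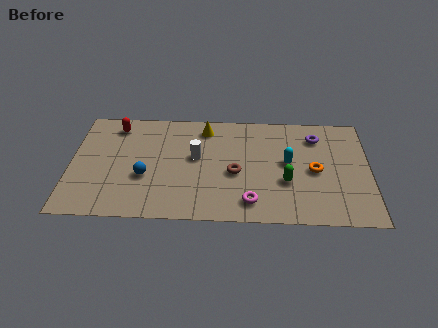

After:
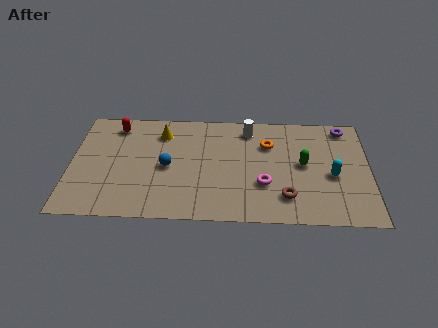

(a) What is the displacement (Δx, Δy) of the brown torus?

(2.3, -1.5)

From the two frames, the brown torus sits at roughly (7.5, 3.2) before and (9.8, 1.7) after.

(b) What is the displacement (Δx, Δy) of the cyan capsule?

(2.0, -0.8)

The cyan capsule started near (9.9, 4.0) and ended near (11.9, 3.2).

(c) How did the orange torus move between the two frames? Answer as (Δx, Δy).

(-2.1, 1.7)

The orange torus was at about (11.1, 3.5) and moved to about (9.0, 5.2).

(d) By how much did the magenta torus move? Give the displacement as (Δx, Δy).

(0.6, 1.2)

The magenta torus started near (8.2, 1.3) and ended near (8.8, 2.5).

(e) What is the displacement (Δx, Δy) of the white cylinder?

(2.4, 2.0)

From the two frames, the white cylinder sits at roughly (5.7, 4.2) before and (8.1, 6.2) after.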